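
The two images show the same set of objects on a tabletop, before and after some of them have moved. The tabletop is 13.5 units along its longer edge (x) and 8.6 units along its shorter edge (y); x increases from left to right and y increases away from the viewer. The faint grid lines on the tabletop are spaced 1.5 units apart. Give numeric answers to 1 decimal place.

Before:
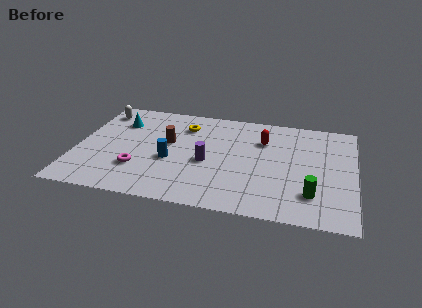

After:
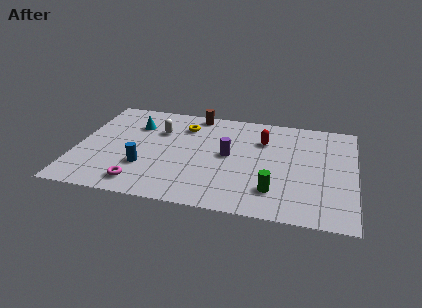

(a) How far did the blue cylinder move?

1.4

The blue cylinder moved from about (4.6, 3.5) to (3.4, 2.7), a distance of √(1.2² + 0.8²) ≈ 1.4.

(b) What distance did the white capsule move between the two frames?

3.2

From (0.9, 7.1) to (3.9, 5.9), the white capsule covered √(3.0² + 1.2²) ≈ 3.2 units.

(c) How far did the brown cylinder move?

3.0

From (4.4, 5.0) to (5.6, 7.8), the brown cylinder covered √(1.2² + 2.8²) ≈ 3.0 units.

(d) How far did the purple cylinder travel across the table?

1.3

The purple cylinder moved from about (6.4, 3.7) to (7.4, 4.5), a distance of √(1.0² + 0.8²) ≈ 1.3.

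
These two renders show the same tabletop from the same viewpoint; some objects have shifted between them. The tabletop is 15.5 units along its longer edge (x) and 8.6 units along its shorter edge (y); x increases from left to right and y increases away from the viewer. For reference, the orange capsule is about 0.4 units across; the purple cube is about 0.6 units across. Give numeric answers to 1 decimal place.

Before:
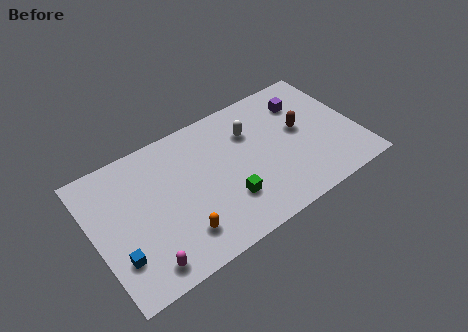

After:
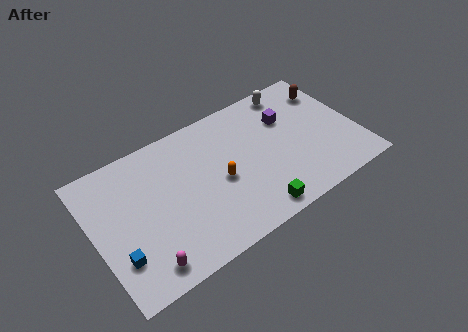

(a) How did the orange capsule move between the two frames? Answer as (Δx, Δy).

(2.7, 2.0)

From the two frames, the orange capsule sits at roughly (4.6, 1.9) before and (7.3, 3.9) after.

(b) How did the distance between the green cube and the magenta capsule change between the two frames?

+1.1

Before: roughly 5.3 units apart; after: 6.4. That's 1.1 units further apart.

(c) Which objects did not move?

the blue cube and the magenta capsule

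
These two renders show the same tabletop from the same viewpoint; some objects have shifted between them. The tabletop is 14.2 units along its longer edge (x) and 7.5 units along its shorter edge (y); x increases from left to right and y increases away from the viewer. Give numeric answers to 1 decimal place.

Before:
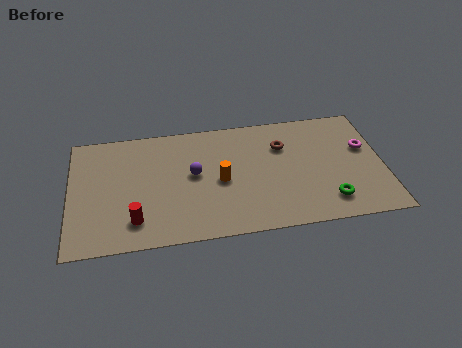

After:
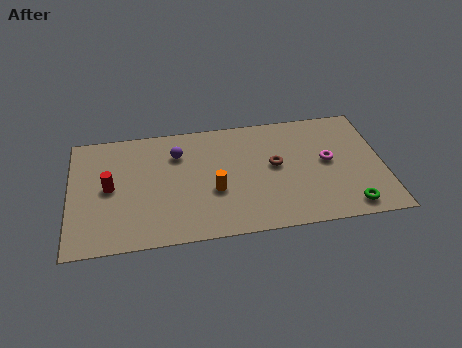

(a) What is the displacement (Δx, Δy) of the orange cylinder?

(-0.3, -0.6)

From the two frames, the orange cylinder sits at roughly (6.8, 3.5) before and (6.5, 2.9) after.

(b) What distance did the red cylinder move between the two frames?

2.5

The red cylinder was near (2.9, 1.6) before and (1.8, 3.8) after, so it travelled √(1.1² + 2.2²) ≈ 2.5 units.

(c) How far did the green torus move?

1.0

From (11.6, 1.5) to (12.5, 1.0), the green torus covered √(0.9² + 0.5²) ≈ 1.0 units.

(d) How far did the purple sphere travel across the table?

1.6

The purple sphere was near (5.6, 4.1) before and (4.9, 5.5) after, so it travelled √(0.7² + 1.4²) ≈ 1.6 units.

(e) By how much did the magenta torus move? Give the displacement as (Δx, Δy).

(-1.7, -0.6)

The magenta torus started near (13.4, 4.6) and ended near (11.7, 4.0).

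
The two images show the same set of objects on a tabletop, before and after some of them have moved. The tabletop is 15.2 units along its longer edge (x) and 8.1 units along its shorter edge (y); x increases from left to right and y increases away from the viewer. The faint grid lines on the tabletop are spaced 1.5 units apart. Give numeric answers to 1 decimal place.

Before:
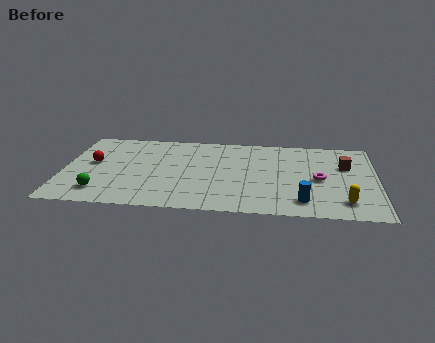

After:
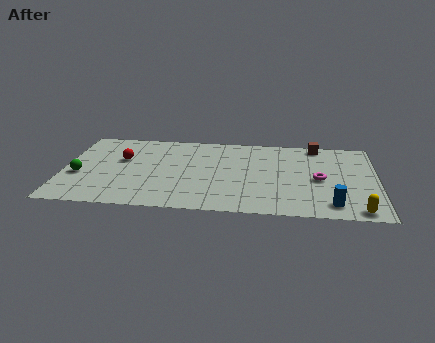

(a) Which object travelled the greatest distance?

the brown cube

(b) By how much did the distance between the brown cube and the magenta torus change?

+1.5

Before: roughly 2.0 units apart; after: 3.5. That's 1.5 units further apart.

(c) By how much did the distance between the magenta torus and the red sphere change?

-1.3

Before: roughly 11.0 units apart; after: 9.7. That's 1.3 units closer together.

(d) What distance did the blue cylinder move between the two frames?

1.4

The blue cylinder moved from about (11.6, 1.5) to (13.0, 1.3), a distance of √(1.4² + 0.2²) ≈ 1.4.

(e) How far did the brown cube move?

2.4

The brown cube moved from about (13.7, 5.3) to (12.3, 7.3), a distance of √(1.4² + 2.0²) ≈ 2.4.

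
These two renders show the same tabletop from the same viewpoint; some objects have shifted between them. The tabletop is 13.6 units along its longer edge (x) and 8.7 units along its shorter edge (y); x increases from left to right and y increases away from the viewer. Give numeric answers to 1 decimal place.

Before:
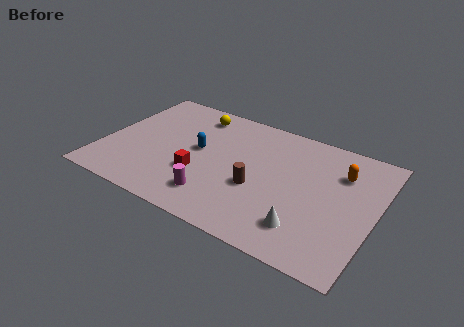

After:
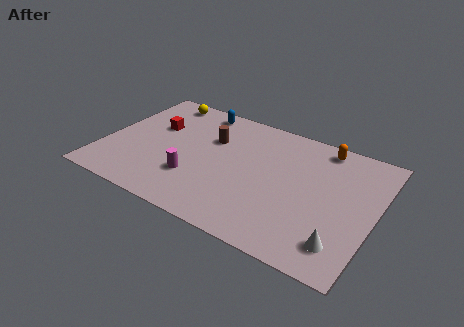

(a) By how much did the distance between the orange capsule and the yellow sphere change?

+0.7

Before: roughly 7.7 units apart; after: 8.4. That's 0.7 units further apart.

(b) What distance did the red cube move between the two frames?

3.7

The red cube moved from about (5.0, 3.0) to (2.3, 5.5), a distance of √(2.7² + 2.5²) ≈ 3.7.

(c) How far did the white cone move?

1.8

The white cone moved from about (10.5, 1.9) to (12.3, 1.7), a distance of √(1.8² + 0.2²) ≈ 1.8.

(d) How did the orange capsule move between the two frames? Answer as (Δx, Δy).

(-1.1, 1.4)

The orange capsule was at about (11.7, 6.3) and moved to about (10.6, 7.7).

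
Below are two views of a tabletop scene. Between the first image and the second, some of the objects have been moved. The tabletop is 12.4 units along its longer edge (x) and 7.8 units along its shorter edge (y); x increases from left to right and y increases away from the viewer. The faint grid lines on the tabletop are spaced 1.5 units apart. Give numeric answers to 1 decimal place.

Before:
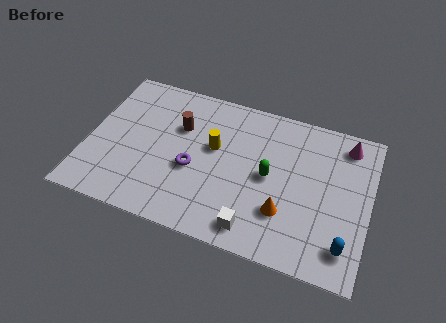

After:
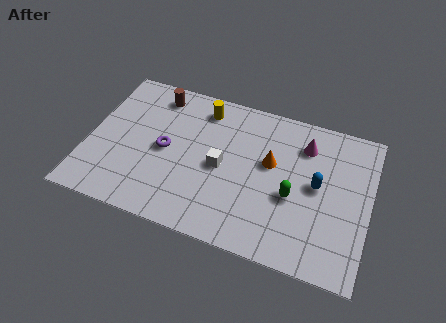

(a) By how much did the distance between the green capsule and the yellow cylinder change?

+2.8

The distance was about 2.6 in the first image and 5.4 in the second, so they moved 2.8 units further apart.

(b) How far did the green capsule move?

1.3

The green capsule moved from about (8.0, 3.9) to (9.1, 3.2), a distance of √(1.1² + 0.7²) ≈ 1.3.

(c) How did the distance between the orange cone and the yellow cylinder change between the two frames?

-0.3

The distance was about 4.0 in the first image and 3.7 in the second, so they moved 0.3 units closer together.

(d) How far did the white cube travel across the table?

3.1

The white cube moved from about (7.6, 1.1) to (5.9, 3.7), a distance of √(1.7² + 2.6²) ≈ 3.1.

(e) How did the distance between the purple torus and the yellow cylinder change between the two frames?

+1.4

They were about 1.6 units apart before and 3.0 after — 1.4 units further apart.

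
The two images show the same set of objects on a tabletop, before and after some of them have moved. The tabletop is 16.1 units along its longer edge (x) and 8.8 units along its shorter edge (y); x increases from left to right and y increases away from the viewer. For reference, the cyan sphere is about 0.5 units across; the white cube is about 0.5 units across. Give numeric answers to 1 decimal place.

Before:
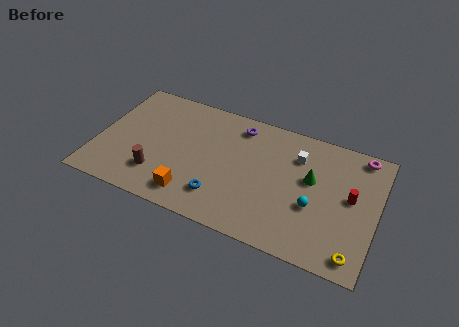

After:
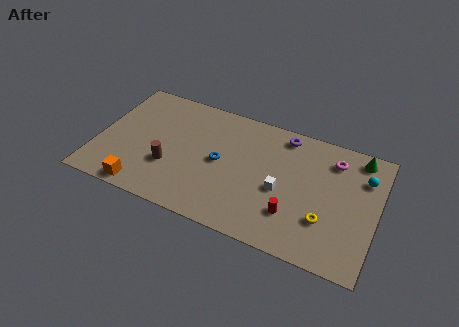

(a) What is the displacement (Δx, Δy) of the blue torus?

(-0.3, 2.4)

The blue torus was at about (7.4, 2.0) and moved to about (7.1, 4.4).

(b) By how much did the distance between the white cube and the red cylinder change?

-2.0

They were about 3.6 units apart before and 1.6 after — 2.0 units closer together.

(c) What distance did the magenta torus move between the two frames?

1.7

From (14.9, 7.9) to (13.4, 7.0), the magenta torus covered √(1.5² + 0.9²) ≈ 1.7 units.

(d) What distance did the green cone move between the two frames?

3.5

The green cone moved from about (12.3, 5.2) to (14.8, 7.7), a distance of √(2.5² + 2.5²) ≈ 3.5.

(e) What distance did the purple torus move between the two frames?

2.6

From (7.9, 7.4) to (10.5, 7.7), the purple torus covered √(2.6² + 0.3²) ≈ 2.6 units.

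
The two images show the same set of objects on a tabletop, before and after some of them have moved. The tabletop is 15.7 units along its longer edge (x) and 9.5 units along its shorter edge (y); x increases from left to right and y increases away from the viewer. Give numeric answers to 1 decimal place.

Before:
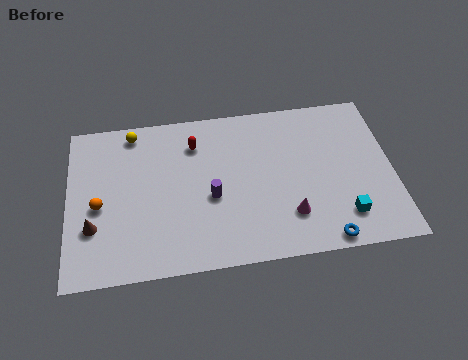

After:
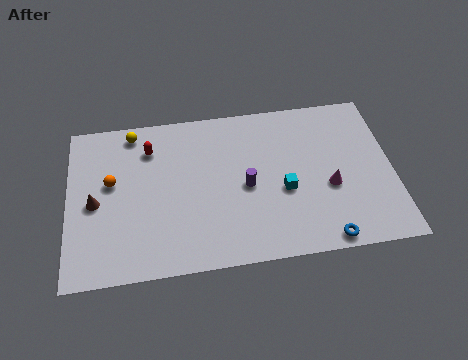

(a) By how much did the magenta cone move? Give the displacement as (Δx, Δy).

(2.0, 1.4)

The magenta cone started near (10.6, 2.4) and ended near (12.6, 3.8).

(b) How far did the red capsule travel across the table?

2.2

The red capsule was near (6.2, 7.3) before and (4.0, 7.3) after, so it travelled √(2.2² + 0.0²) ≈ 2.2 units.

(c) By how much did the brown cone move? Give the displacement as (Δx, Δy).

(0.1, 1.4)

The brown cone was at about (1.2, 3.0) and moved to about (1.3, 4.4).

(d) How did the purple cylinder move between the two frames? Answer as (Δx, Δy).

(1.7, 0.4)

The purple cylinder started near (6.9, 4.0) and ended near (8.6, 4.4).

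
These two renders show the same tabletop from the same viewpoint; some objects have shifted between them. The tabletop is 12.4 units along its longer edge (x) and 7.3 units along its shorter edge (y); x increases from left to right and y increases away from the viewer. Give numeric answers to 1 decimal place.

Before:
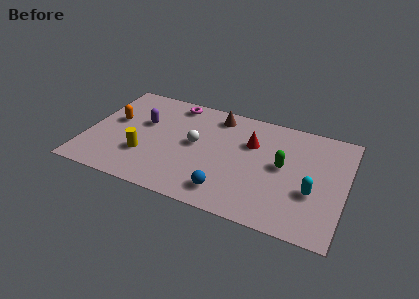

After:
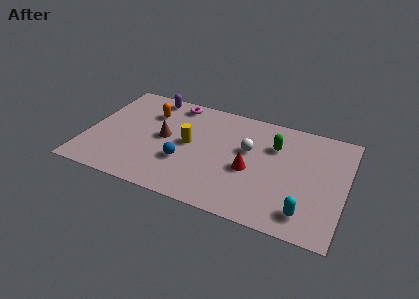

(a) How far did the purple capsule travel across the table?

2.0

The purple capsule moved from about (2.6, 4.5) to (2.7, 6.5), a distance of √(0.1² + 2.0²) ≈ 2.0.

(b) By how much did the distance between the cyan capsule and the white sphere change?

-1.5

They were about 5.8 units apart before and 4.3 after — 1.5 units closer together.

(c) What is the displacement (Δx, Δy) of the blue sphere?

(-2.2, 1.2)

The blue sphere was at about (7.0, 1.3) and moved to about (4.8, 2.5).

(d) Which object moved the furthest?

the brown cone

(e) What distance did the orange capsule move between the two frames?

1.9

From (1.2, 4.2) to (2.8, 5.3), the orange capsule covered √(1.6² + 1.1²) ≈ 1.9 units.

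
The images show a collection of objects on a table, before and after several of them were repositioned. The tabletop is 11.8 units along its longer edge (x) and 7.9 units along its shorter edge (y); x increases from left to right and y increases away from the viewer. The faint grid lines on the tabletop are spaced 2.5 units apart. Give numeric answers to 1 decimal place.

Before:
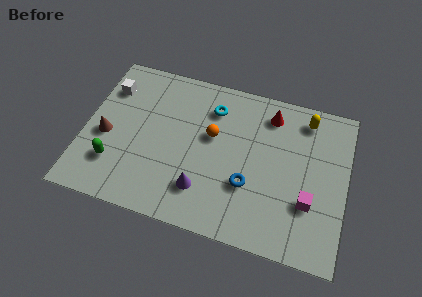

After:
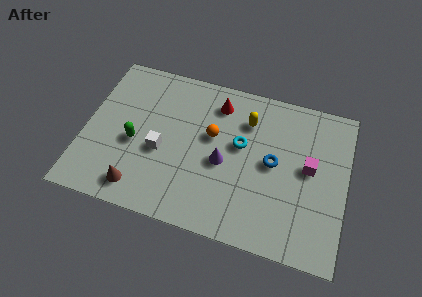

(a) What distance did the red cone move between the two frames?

2.4

From (8.2, 6.5) to (5.8, 6.4), the red cone covered √(2.4² + 0.1²) ≈ 2.4 units.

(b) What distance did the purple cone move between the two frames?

1.8

The purple cone was near (5.5, 1.9) before and (6.3, 3.5) after, so it travelled √(0.8² + 1.6²) ≈ 1.8 units.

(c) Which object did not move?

the orange sphere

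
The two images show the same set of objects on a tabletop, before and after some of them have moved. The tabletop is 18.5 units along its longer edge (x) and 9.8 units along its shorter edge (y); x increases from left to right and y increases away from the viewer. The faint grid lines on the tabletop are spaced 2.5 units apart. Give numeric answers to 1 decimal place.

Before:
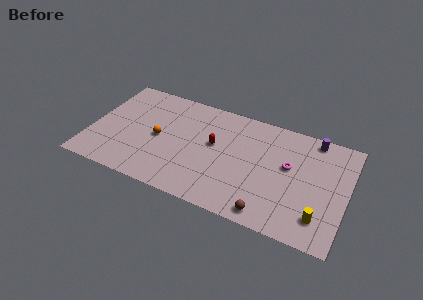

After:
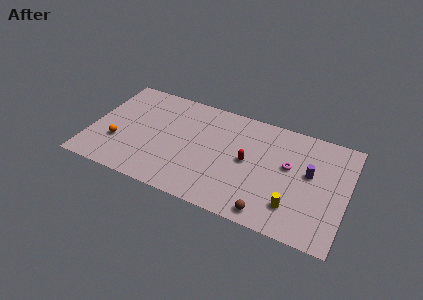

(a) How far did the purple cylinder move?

3.2

From (15.8, 8.8) to (15.8, 5.6), the purple cylinder covered √(0.0² + 3.2²) ≈ 3.2 units.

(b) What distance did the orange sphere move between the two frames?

3.2

The orange sphere was near (4.9, 4.7) before and (2.1, 3.2) after, so it travelled √(2.8² + 1.5²) ≈ 3.2 units.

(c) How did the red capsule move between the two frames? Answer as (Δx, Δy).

(2.5, -0.6)

The red capsule was at about (8.9, 5.6) and moved to about (11.4, 5.0).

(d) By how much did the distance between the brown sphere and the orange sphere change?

+2.3

They were about 9.1 units apart before and 11.4 after — 2.3 units further apart.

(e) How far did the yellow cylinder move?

1.9

The yellow cylinder moved from about (16.8, 2.1) to (14.9, 2.3), a distance of √(1.9² + 0.2²) ≈ 1.9.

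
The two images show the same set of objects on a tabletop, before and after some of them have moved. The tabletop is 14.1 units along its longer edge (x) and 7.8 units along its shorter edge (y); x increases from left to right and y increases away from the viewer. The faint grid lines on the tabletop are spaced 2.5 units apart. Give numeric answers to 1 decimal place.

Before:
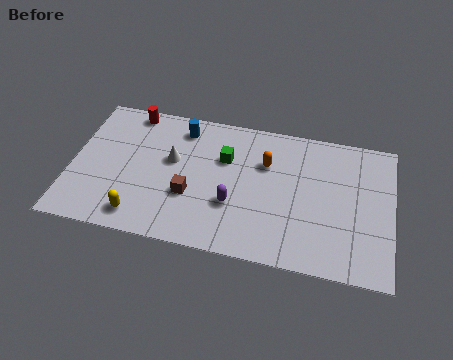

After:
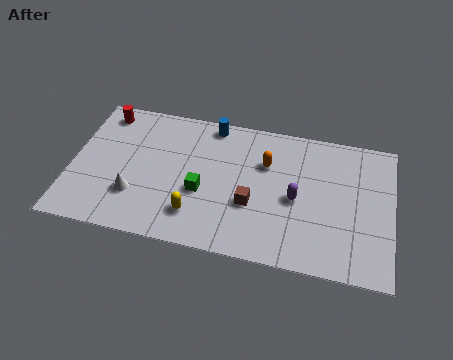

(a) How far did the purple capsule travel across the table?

2.8

From (7.2, 2.7) to (9.9, 3.6), the purple capsule covered √(2.7² + 0.9²) ≈ 2.8 units.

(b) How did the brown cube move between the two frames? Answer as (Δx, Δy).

(2.7, 0.1)

From the two frames, the brown cube sits at roughly (5.3, 2.8) before and (8.0, 2.9) after.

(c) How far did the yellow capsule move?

2.5

From (3.2, 1.2) to (5.6, 1.8), the yellow capsule covered √(2.4² + 0.6²) ≈ 2.5 units.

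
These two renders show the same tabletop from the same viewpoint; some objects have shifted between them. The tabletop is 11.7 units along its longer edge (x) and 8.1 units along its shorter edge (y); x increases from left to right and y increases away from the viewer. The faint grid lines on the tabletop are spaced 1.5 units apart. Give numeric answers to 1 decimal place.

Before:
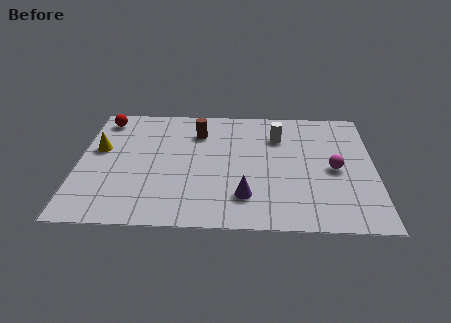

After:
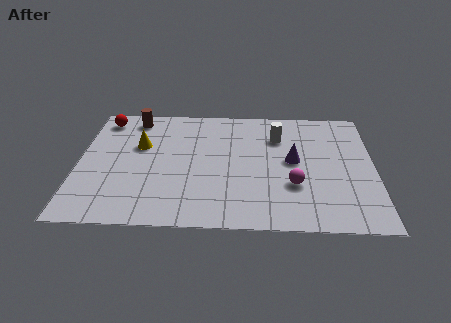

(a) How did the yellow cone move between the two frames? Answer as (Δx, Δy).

(1.6, 0.3)

The yellow cone started near (0.8, 4.8) and ended near (2.4, 5.1).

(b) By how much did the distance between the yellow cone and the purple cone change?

-0.3

They were about 6.5 units apart before and 6.2 after — 0.3 units closer together.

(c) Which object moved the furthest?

the purple cone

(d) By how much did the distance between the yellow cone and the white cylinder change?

-1.6

The distance was about 7.2 in the first image and 5.6 in the second, so they moved 1.6 units closer together.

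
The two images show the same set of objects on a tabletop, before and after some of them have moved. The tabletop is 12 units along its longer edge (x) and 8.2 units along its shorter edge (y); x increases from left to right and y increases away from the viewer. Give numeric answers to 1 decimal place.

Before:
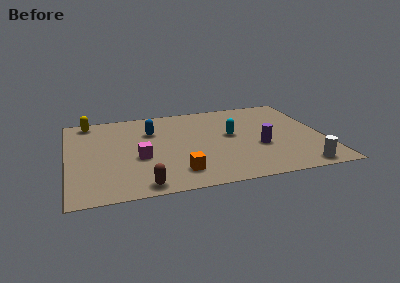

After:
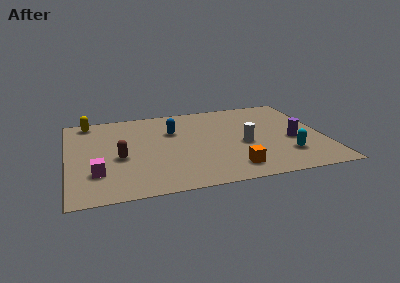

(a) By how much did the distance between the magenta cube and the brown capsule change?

-0.9

The distance was about 2.5 in the first image and 1.6 in the second, so they moved 0.9 units closer together.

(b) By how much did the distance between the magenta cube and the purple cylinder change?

+3.7

Before: roughly 5.6 units apart; after: 9.3. That's 3.7 units further apart.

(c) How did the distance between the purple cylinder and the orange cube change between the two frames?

-0.6

They were about 4.2 units apart before and 3.6 after — 0.6 units closer together.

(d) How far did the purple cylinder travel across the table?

1.6

From (8.9, 3.1) to (10.5, 3.4), the purple cylinder covered √(1.6² + 0.3²) ≈ 1.6 units.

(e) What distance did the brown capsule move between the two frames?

2.8

The brown capsule was near (3.3, 0.8) before and (2.4, 3.5) after, so it travelled √(0.9² + 2.7²) ≈ 2.8 units.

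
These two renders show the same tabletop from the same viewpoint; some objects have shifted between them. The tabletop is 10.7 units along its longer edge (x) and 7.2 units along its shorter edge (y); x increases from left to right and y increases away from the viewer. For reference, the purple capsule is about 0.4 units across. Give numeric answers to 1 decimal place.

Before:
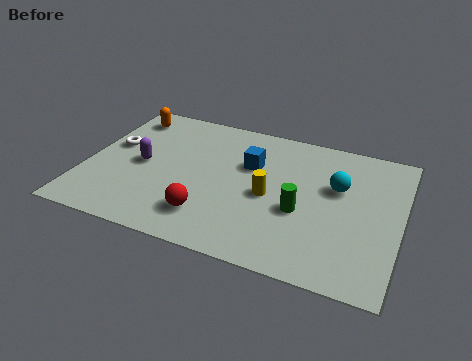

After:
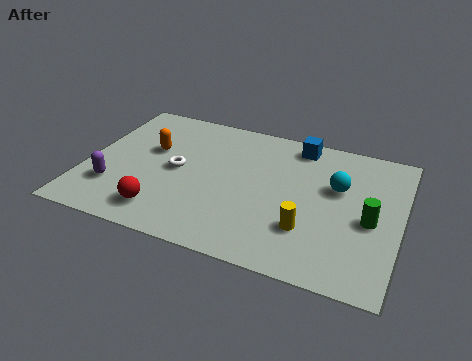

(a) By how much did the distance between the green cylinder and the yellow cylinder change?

+1.1

They were about 1.2 units apart before and 2.3 after — 1.1 units further apart.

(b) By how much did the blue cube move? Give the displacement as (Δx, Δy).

(1.5, 1.6)

The blue cube started near (5.5, 4.7) and ended near (7.0, 6.3).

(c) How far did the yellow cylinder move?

1.8

The yellow cylinder moved from about (6.3, 3.3) to (7.7, 2.1), a distance of √(1.4² + 1.2²) ≈ 1.8.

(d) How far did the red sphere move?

1.5

From (4.4, 1.6) to (2.9, 1.3), the red sphere covered √(1.5² + 0.3²) ≈ 1.5 units.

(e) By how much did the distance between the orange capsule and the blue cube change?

+0.6

They were about 4.7 units apart before and 5.3 after — 0.6 units further apart.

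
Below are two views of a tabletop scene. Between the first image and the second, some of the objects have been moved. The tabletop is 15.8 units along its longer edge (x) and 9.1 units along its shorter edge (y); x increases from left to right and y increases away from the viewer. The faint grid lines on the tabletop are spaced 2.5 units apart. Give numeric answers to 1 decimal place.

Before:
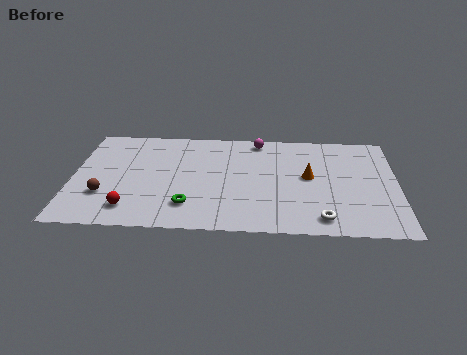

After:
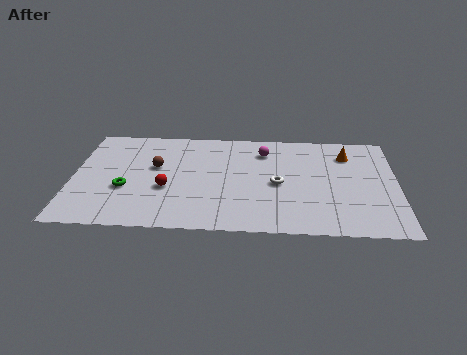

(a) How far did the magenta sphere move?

1.0

From (9.0, 8.1) to (9.3, 7.1), the magenta sphere covered √(0.3² + 1.0²) ≈ 1.0 units.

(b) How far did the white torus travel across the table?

3.6

From (12.1, 1.3) to (10.0, 4.2), the white torus covered √(2.1² + 2.9²) ≈ 3.6 units.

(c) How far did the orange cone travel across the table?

2.8

The orange cone moved from about (11.5, 4.9) to (13.4, 7.0), a distance of √(1.9² + 2.1²) ≈ 2.8.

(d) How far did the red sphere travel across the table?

2.5

The red sphere moved from about (2.9, 1.7) to (4.6, 3.5), a distance of √(1.7² + 1.8²) ≈ 2.5.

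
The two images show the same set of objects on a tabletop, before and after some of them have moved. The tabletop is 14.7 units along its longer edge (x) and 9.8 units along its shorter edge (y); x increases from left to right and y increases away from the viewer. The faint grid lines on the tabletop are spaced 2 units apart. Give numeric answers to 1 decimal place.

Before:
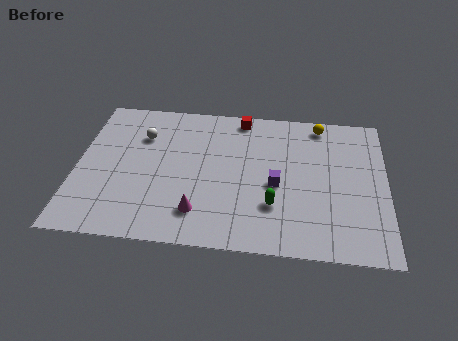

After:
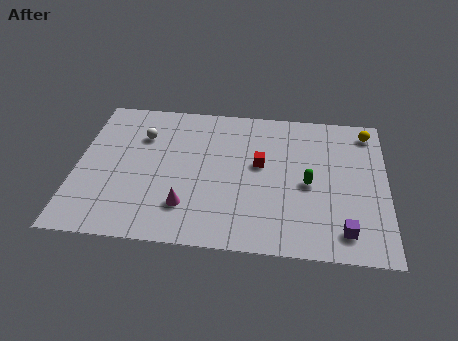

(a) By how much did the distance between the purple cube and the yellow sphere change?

+2.1

The distance was about 4.8 in the first image and 6.9 in the second, so they moved 2.1 units further apart.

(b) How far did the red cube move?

3.4

From (7.7, 8.8) to (8.7, 5.6), the red cube covered √(1.0² + 3.2²) ≈ 3.4 units.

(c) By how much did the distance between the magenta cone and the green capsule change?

+2.5

They were about 3.6 units apart before and 6.1 after — 2.5 units further apart.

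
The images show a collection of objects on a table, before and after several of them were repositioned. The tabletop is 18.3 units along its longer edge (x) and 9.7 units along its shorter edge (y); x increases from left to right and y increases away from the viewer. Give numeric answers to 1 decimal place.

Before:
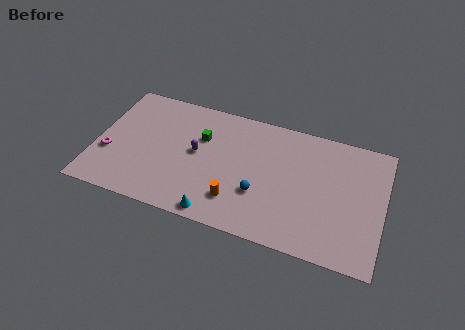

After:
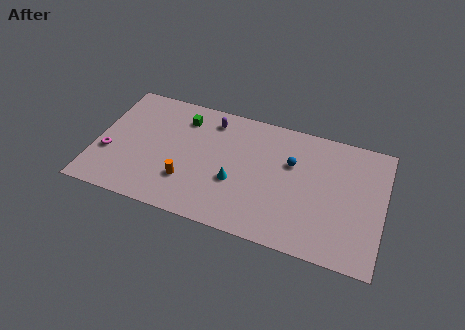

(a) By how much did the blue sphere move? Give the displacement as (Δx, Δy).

(1.8, 3.0)

The blue sphere was at about (10.6, 3.3) and moved to about (12.4, 6.3).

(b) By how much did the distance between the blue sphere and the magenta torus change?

+2.1

Before: roughly 9.7 units apart; after: 11.8. That's 2.1 units further apart.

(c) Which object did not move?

the magenta torus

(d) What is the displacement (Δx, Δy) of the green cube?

(-1.3, 1.2)

The green cube started near (6.6, 6.5) and ended near (5.3, 7.7).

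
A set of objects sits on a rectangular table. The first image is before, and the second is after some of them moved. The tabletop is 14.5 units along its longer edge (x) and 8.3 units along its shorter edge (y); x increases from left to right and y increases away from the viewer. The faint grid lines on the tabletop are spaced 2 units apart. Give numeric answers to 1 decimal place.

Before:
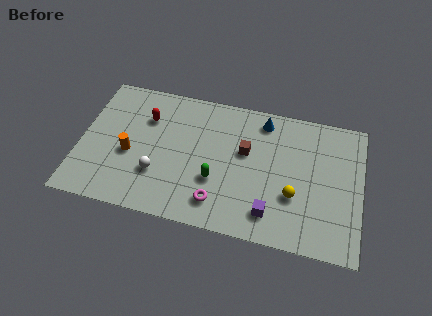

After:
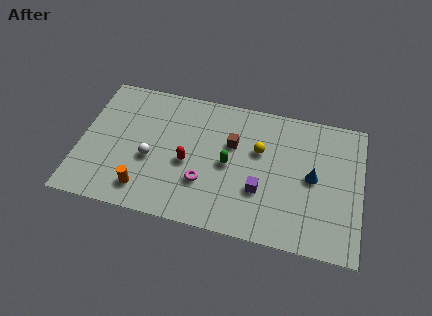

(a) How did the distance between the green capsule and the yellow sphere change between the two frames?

-2.1

They were about 4.0 units apart before and 1.9 after — 2.1 units closer together.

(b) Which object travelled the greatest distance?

the blue cone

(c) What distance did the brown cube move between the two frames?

0.8

The brown cube was near (8.5, 5.0) before and (7.8, 5.3) after, so it travelled √(0.7² + 0.3²) ≈ 0.8 units.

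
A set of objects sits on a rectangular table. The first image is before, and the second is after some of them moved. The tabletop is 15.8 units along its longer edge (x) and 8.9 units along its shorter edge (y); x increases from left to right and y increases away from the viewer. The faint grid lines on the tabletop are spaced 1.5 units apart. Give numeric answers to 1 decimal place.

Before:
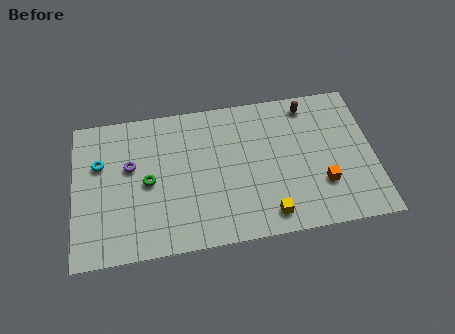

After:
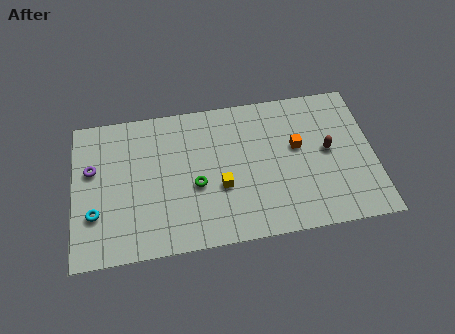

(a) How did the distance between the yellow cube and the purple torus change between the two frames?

-1.2

Before: roughly 8.2 units apart; after: 7.0. That's 1.2 units closer together.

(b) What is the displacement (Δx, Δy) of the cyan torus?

(-0.3, -3.0)

The cyan torus was at about (1.4, 5.8) and moved to about (1.1, 2.8).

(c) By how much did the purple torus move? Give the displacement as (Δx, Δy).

(-2.0, 0.1)

The purple torus started near (3.0, 5.4) and ended near (1.0, 5.5).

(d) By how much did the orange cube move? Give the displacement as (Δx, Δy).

(-1.2, 2.5)

From the two frames, the orange cube sits at roughly (13.0, 2.7) before and (11.8, 5.2) after.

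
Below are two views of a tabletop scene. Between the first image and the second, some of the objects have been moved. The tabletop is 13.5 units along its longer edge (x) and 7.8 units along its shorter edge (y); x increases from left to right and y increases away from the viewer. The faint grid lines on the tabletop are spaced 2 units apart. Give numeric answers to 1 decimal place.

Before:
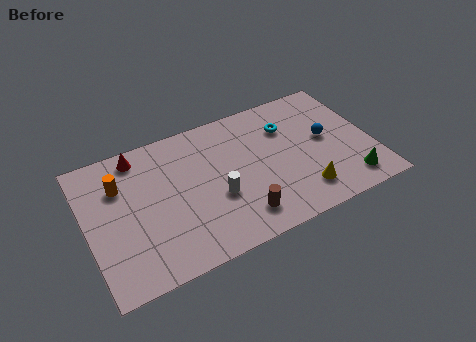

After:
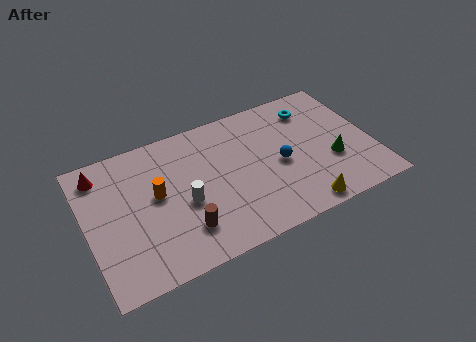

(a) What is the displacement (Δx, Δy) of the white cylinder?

(-1.5, 0.3)

The white cylinder was at about (6.0, 3.0) and moved to about (4.5, 3.3).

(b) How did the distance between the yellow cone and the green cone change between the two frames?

+0.5

Before: roughly 2.2 units apart; after: 2.7. That's 0.5 units further apart.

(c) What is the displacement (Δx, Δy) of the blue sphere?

(-2.3, -0.6)

The blue sphere was at about (11.4, 4.2) and moved to about (9.1, 3.6).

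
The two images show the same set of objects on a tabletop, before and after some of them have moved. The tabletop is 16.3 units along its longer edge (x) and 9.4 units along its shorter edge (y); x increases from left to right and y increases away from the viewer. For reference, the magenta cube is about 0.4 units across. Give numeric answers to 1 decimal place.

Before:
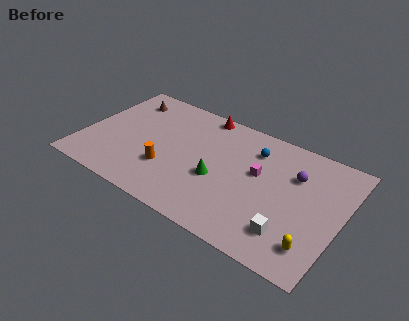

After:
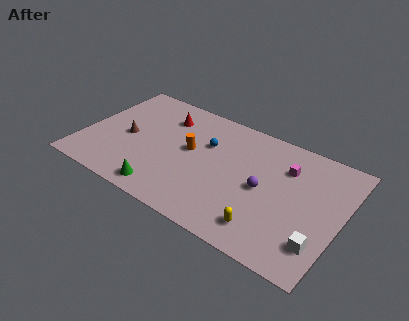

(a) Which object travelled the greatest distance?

the green cone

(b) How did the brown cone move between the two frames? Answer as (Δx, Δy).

(0.7, -3.2)

From the two frames, the brown cone sits at roughly (2.0, 7.6) before and (2.7, 4.4) after.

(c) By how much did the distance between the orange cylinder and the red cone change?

-2.9

The distance was about 5.7 in the first image and 2.8 in the second, so they moved 2.9 units closer together.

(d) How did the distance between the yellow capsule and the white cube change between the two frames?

+1.7

The distance was about 1.5 in the first image and 3.2 in the second, so they moved 1.7 units further apart.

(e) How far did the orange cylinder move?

2.5

The orange cylinder was near (5.6, 3.0) before and (6.7, 5.2) after, so it travelled √(1.1² + 2.2²) ≈ 2.5 units.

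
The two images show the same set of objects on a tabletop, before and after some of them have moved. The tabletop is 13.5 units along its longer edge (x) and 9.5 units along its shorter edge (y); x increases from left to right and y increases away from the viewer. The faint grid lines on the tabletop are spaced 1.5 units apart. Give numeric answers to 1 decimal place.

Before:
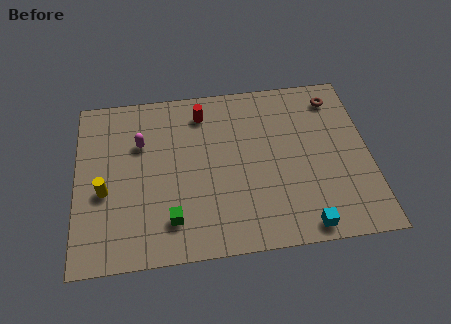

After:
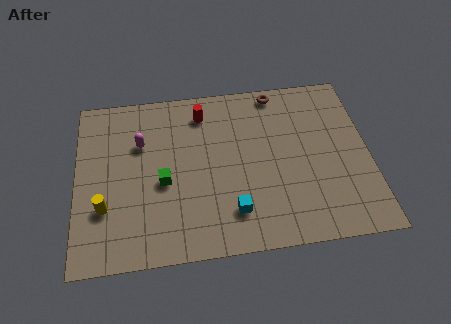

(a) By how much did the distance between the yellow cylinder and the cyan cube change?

-3.6

Before: roughly 9.5 units apart; after: 5.9. That's 3.6 units closer together.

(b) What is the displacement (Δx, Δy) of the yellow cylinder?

(0.0, -0.9)

From the two frames, the yellow cylinder sits at roughly (1.3, 3.9) before and (1.3, 3.0) after.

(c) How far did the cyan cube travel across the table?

3.4

From (10.3, 0.9) to (7.1, 2.1), the cyan cube covered √(3.2² + 1.2²) ≈ 3.4 units.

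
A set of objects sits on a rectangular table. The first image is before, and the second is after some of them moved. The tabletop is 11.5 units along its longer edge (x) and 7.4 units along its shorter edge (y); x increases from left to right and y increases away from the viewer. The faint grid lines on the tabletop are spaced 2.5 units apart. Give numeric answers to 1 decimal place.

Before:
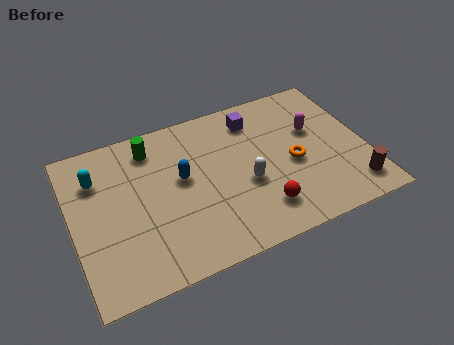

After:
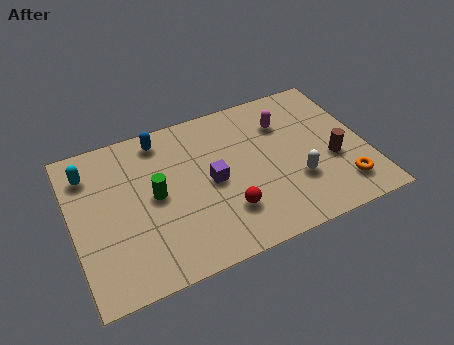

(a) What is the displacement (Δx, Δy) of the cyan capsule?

(-0.3, 0.4)

The cyan capsule started near (1.1, 5.4) and ended near (0.8, 5.8).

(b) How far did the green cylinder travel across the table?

2.3

The green cylinder moved from about (3.3, 6.1) to (3.2, 3.8), a distance of √(0.1² + 2.3²) ≈ 2.3.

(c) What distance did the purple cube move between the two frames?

3.1

The purple cube was near (7.4, 6.0) before and (5.4, 3.6) after, so it travelled √(2.0² + 2.4²) ≈ 3.1 units.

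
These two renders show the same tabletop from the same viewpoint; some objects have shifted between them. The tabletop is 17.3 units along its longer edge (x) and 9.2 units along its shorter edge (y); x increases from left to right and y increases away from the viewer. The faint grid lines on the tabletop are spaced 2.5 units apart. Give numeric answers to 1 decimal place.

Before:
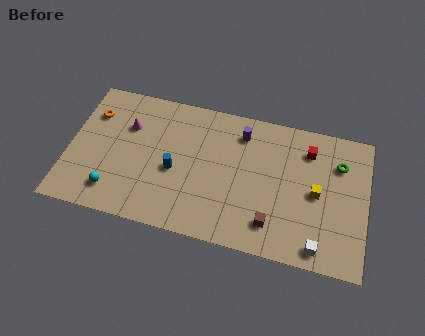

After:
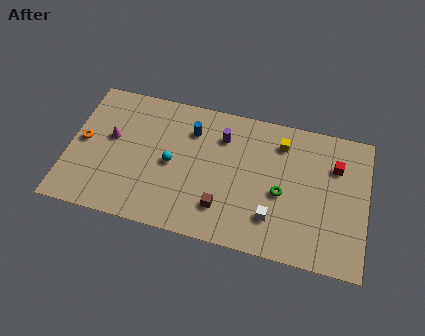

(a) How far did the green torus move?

4.2

The green torus was near (15.6, 6.7) before and (12.4, 4.0) after, so it travelled √(3.2² + 2.7²) ≈ 4.2 units.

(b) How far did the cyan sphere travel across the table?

4.1

From (2.8, 1.8) to (6.0, 4.4), the cyan sphere covered √(3.2² + 2.6²) ≈ 4.1 units.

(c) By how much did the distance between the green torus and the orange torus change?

-2.8

They were about 14.4 units apart before and 11.6 after — 2.8 units closer together.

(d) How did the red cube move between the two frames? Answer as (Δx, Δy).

(1.6, -0.7)

The red cube started near (13.8, 7.2) and ended near (15.4, 6.5).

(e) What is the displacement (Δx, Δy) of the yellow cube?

(-2.2, 2.8)

The yellow cube was at about (14.4, 4.5) and moved to about (12.2, 7.3).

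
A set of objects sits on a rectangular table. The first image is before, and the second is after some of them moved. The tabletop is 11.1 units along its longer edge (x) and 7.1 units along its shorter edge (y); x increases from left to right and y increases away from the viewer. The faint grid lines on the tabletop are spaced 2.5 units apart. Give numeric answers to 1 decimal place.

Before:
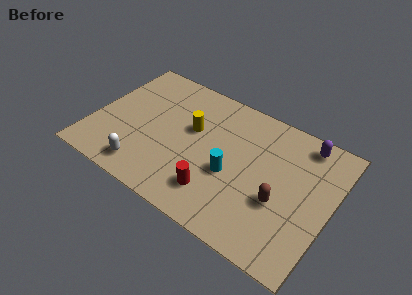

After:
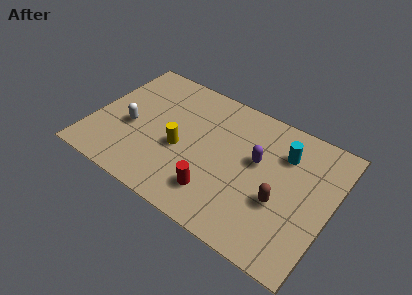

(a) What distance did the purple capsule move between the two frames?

2.8

The purple capsule was near (9.5, 6.2) before and (7.6, 4.2) after, so it travelled √(1.9² + 2.0²) ≈ 2.8 units.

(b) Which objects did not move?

the brown capsule and the red cylinder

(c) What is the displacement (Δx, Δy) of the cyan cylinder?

(2.1, 2.3)

The cyan cylinder was at about (6.6, 2.9) and moved to about (8.7, 5.2).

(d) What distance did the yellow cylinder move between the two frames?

1.3

The yellow cylinder was near (4.5, 4.3) before and (4.2, 3.0) after, so it travelled √(0.3² + 1.3²) ≈ 1.3 units.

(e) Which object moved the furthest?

the cyan cylinder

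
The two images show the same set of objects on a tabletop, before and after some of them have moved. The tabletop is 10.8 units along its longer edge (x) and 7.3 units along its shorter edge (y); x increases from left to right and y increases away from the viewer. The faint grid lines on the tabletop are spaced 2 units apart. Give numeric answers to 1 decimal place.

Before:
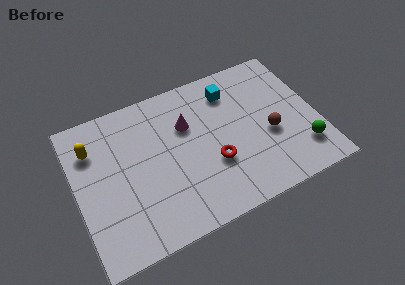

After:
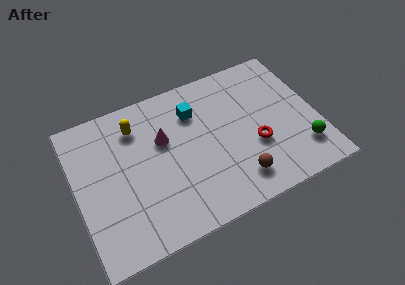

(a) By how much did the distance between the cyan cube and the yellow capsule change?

-3.7

The distance was about 6.3 in the first image and 2.6 in the second, so they moved 3.7 units closer together.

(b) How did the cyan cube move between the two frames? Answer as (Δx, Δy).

(-1.7, -0.4)

The cyan cube was at about (7.2, 5.8) and moved to about (5.5, 5.4).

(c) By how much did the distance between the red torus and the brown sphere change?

-1.0

Before: roughly 2.6 units apart; after: 1.6. That's 1.0 units closer together.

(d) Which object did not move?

the green sphere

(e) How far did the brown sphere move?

2.3

The brown sphere moved from about (8.6, 3.0) to (6.9, 1.4), a distance of √(1.7² + 1.6²) ≈ 2.3.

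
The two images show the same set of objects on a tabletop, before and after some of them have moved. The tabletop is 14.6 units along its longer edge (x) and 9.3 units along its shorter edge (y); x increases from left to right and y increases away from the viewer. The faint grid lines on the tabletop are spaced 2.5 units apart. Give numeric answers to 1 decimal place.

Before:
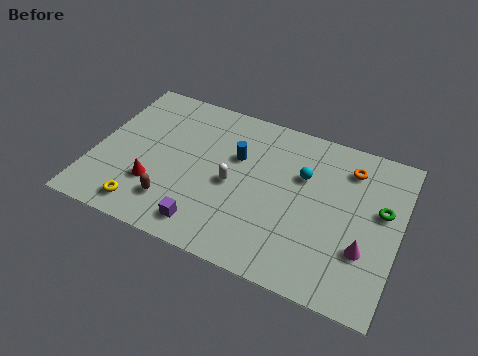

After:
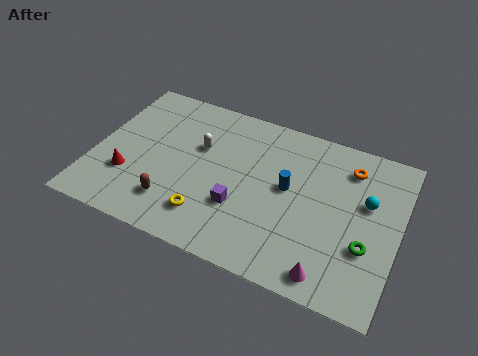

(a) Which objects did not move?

the brown capsule and the orange torus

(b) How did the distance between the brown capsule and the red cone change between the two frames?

+1.2

Before: roughly 1.2 units apart; after: 2.4. That's 1.2 units further apart.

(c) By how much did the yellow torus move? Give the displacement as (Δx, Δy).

(3.0, 0.7)

The yellow torus was at about (2.8, 1.3) and moved to about (5.8, 2.0).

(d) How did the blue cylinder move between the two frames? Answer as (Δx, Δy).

(2.6, -0.9)

From the two frames, the blue cylinder sits at roughly (6.7, 6.0) before and (9.3, 5.1) after.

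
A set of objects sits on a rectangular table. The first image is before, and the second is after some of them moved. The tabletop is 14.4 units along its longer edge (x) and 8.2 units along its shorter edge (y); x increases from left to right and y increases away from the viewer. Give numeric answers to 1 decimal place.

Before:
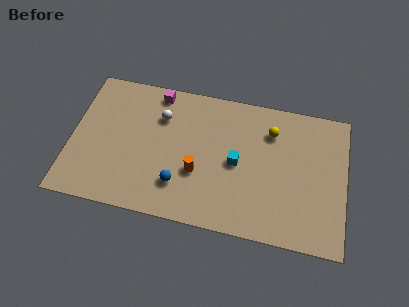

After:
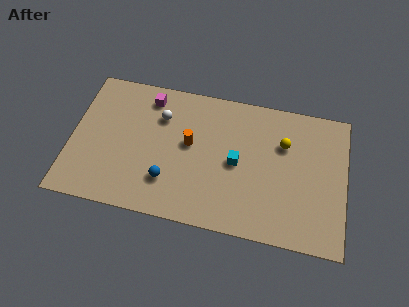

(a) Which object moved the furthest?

the orange cylinder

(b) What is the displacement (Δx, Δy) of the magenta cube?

(-0.4, -0.4)

The magenta cube started near (4.3, 7.3) and ended near (3.9, 6.9).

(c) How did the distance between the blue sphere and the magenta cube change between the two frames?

-0.5

Before: roughly 5.4 units apart; after: 4.9. That's 0.5 units closer together.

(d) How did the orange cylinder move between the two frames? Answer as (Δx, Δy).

(-0.5, 1.6)

From the two frames, the orange cylinder sits at roughly (6.7, 3.0) before and (6.2, 4.6) after.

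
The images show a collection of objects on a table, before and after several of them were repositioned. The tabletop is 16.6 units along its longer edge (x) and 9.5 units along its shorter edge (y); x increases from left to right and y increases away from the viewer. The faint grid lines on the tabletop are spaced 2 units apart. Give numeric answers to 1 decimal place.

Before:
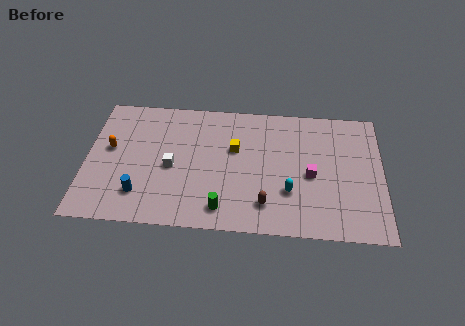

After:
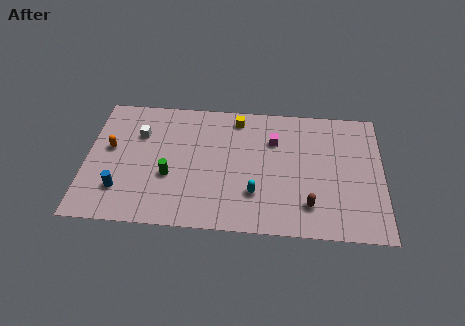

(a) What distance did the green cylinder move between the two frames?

3.7

The green cylinder was near (7.7, 1.5) before and (4.7, 3.6) after, so it travelled √(3.0² + 2.1²) ≈ 3.7 units.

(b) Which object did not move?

the orange capsule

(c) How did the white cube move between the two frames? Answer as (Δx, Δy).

(-1.9, 2.3)

From the two frames, the white cube sits at roughly (4.8, 4.3) before and (2.9, 6.6) after.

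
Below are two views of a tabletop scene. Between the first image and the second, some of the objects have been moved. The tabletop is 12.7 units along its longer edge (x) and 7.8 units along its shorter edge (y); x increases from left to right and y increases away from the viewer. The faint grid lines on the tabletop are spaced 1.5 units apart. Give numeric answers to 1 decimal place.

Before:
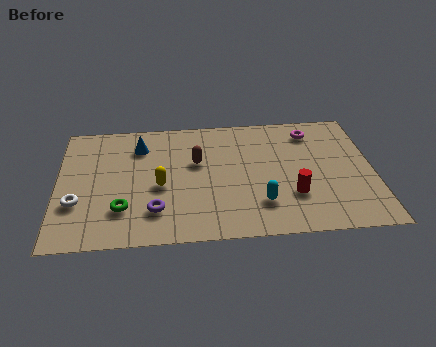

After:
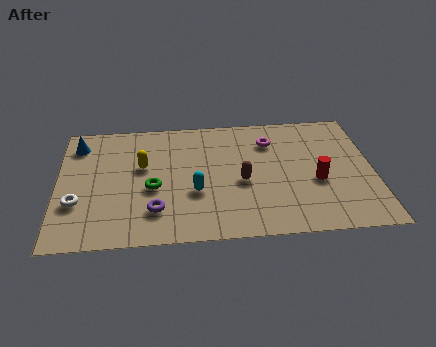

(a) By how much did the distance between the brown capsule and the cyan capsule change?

-1.8

The distance was about 3.8 in the first image and 2.0 in the second, so they moved 1.8 units closer together.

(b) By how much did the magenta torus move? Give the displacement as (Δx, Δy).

(-1.7, -0.5)

The magenta torus was at about (10.3, 6.4) and moved to about (8.6, 5.9).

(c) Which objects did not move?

the white torus and the purple torus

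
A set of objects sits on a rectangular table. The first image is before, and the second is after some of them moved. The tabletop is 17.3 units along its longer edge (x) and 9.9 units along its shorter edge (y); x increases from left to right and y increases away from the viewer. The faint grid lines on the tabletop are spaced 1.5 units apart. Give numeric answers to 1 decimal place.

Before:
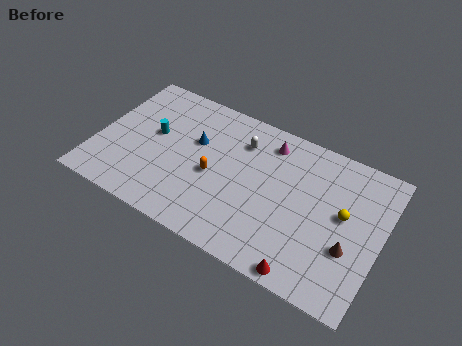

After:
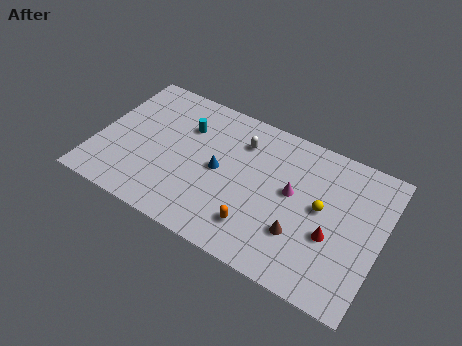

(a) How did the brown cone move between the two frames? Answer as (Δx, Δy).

(-2.9, -0.5)

The brown cone was at about (15.6, 3.5) and moved to about (12.7, 3.0).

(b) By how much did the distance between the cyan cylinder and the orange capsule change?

+2.9

Before: roughly 4.1 units apart; after: 7.0. That's 2.9 units further apart.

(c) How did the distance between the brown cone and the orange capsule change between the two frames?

-5.8

Before: roughly 8.4 units apart; after: 2.6. That's 5.8 units closer together.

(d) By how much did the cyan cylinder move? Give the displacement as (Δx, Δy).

(1.8, 1.4)

The cyan cylinder was at about (3.3, 5.6) and moved to about (5.1, 7.0).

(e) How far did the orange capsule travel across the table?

3.7

The orange capsule was near (7.2, 4.4) before and (10.2, 2.2) after, so it travelled √(3.0² + 2.2²) ≈ 3.7 units.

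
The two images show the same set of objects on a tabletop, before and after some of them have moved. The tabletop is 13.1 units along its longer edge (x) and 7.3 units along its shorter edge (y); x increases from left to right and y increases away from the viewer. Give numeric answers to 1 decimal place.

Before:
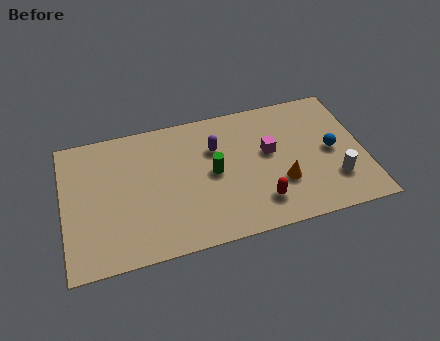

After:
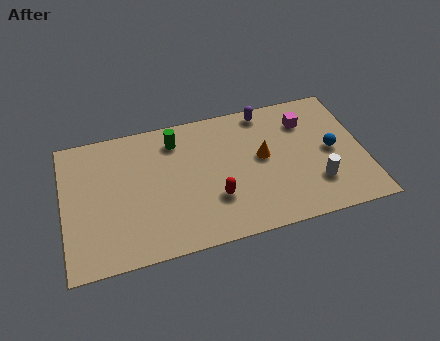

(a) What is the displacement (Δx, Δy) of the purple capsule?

(2.3, 1.5)

The purple capsule was at about (6.7, 5.0) and moved to about (9.0, 6.5).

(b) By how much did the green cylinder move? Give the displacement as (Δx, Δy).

(-1.5, 2.2)

The green cylinder was at about (6.5, 3.7) and moved to about (5.0, 5.9).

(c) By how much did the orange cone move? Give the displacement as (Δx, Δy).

(-0.7, 1.6)

From the two frames, the orange cone sits at roughly (9.4, 2.4) before and (8.7, 4.0) after.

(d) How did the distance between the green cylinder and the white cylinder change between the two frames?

+1.6

The distance was about 5.5 in the first image and 7.1 in the second, so they moved 1.6 units further apart.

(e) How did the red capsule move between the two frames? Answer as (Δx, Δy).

(-1.9, 0.7)

The red capsule was at about (8.4, 1.6) and moved to about (6.5, 2.3).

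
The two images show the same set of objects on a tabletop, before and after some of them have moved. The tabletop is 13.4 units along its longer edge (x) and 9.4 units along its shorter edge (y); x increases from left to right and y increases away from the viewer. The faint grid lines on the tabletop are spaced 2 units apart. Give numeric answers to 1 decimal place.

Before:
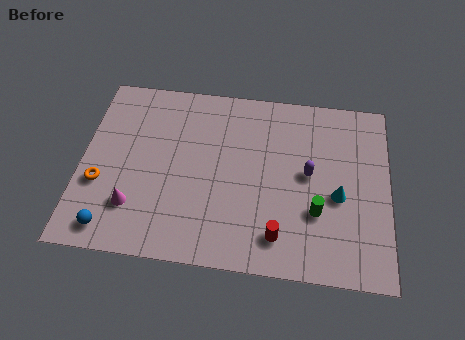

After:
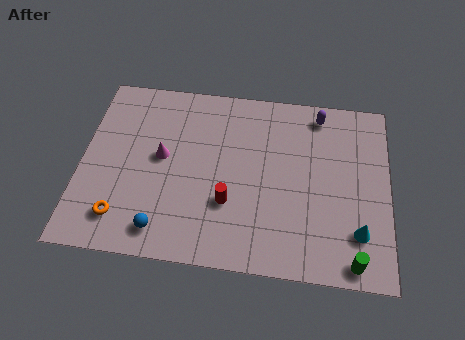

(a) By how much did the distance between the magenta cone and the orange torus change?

+1.9

They were about 1.8 units apart before and 3.7 after — 1.9 units further apart.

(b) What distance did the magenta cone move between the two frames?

2.9

From (2.4, 2.4) to (3.5, 5.1), the magenta cone covered √(1.1² + 2.7²) ≈ 2.9 units.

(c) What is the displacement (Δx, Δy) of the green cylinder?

(1.6, -2.2)

From the two frames, the green cylinder sits at roughly (10.3, 3.1) before and (11.9, 0.9) after.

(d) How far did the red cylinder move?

2.6

From (8.7, 1.7) to (6.5, 3.1), the red cylinder covered √(2.2² + 1.4²) ≈ 2.6 units.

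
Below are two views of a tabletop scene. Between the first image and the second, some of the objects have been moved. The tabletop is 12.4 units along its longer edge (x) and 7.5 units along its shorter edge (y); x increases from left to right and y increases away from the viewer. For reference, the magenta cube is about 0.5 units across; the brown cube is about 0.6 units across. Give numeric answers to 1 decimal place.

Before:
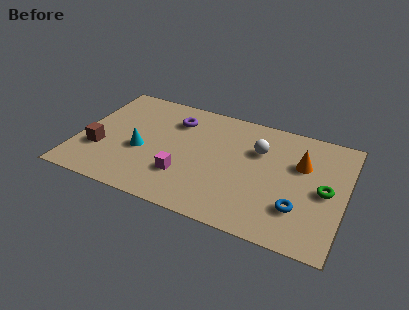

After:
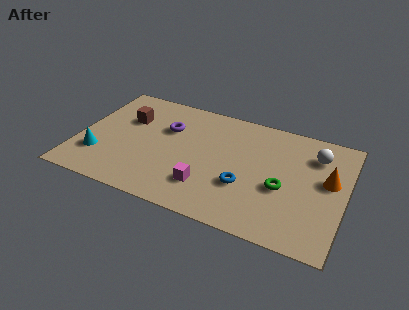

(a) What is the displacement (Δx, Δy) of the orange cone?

(1.3, -0.6)

From the two frames, the orange cone sits at roughly (10.3, 4.9) before and (11.6, 4.3) after.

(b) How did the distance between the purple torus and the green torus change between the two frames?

-1.6

Before: roughly 7.5 units apart; after: 5.9. That's 1.6 units closer together.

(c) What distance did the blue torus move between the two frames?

2.5

From (10.4, 2.1) to (7.9, 2.6), the blue torus covered √(2.5² + 0.5²) ≈ 2.5 units.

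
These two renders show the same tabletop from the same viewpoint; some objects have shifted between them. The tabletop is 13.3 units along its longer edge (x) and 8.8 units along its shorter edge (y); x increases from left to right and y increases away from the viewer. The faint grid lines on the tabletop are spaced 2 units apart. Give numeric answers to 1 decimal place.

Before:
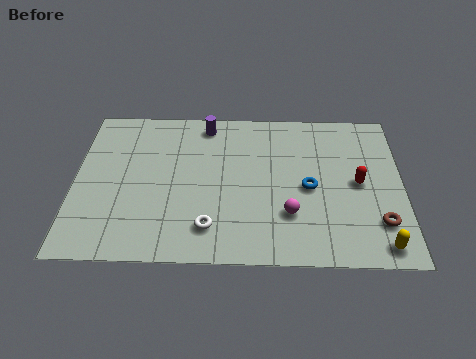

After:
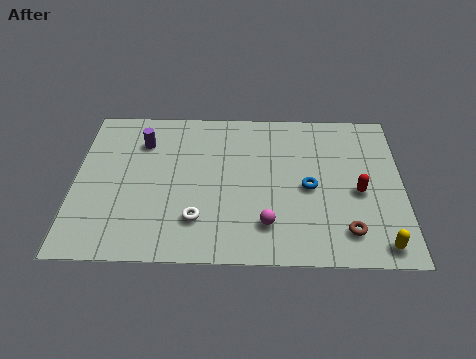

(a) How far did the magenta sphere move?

1.1

The magenta sphere was near (8.7, 2.6) before and (7.8, 2.0) after, so it travelled √(0.9² + 0.6²) ≈ 1.1 units.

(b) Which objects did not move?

the yellow capsule and the blue torus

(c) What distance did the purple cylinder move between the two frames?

2.8

The purple cylinder was near (5.3, 7.7) before and (2.7, 6.6) after, so it travelled √(2.6² + 1.1²) ≈ 2.8 units.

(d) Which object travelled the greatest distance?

the purple cylinder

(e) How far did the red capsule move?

0.5

The red capsule was near (11.5, 4.4) before and (11.5, 3.9) after, so it travelled √(0.0² + 0.5²) ≈ 0.5 units.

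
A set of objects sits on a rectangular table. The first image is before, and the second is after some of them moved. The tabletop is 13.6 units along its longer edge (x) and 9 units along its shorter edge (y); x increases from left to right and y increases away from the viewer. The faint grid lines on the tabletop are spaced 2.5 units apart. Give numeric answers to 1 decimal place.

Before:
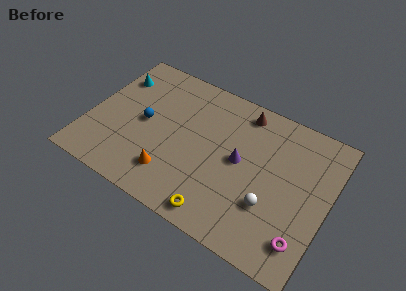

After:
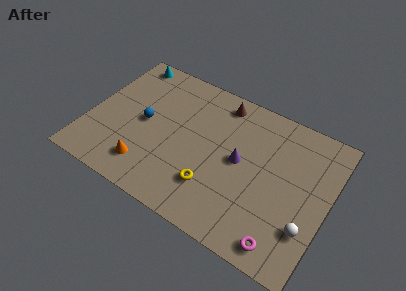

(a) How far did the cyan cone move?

1.5

The cyan cone was near (1.0, 6.7) before and (1.4, 8.1) after, so it travelled √(0.4² + 1.4²) ≈ 1.5 units.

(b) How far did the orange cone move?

1.4

The orange cone moved from about (5.1, 2.0) to (3.7, 1.8), a distance of √(1.4² + 0.2²) ≈ 1.4.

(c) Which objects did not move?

the blue sphere and the purple cone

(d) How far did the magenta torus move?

1.2

The magenta torus moved from about (12.6, 1.8) to (11.6, 1.1), a distance of √(1.0² + 0.7²) ≈ 1.2.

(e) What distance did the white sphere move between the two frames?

2.1

The white sphere moved from about (10.6, 2.9) to (12.7, 2.6), a distance of √(2.1² + 0.3²) ≈ 2.1.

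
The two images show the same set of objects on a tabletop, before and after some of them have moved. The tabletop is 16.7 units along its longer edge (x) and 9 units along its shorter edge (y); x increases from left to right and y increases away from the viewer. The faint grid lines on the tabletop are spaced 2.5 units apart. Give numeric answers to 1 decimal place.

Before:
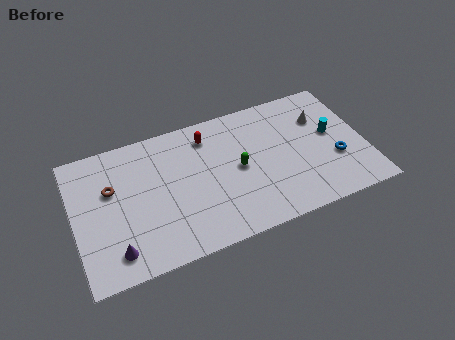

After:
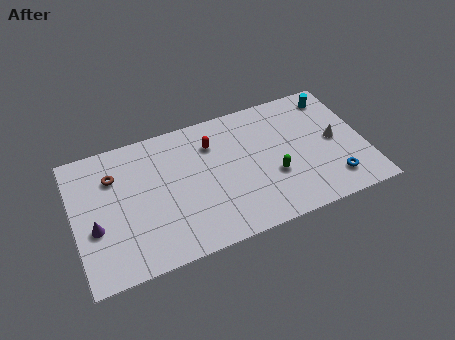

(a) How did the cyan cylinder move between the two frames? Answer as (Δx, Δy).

(0.4, 2.6)

The cyan cylinder started near (14.9, 5.0) and ended near (15.3, 7.6).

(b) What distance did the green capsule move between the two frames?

2.2

From (9.4, 4.5) to (11.3, 3.3), the green capsule covered √(1.9² + 1.2²) ≈ 2.2 units.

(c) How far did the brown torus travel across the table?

0.8

The brown torus moved from about (2.2, 5.7) to (2.4, 6.5), a distance of √(0.2² + 0.8²) ≈ 0.8.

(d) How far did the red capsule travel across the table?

0.6

From (7.9, 7.3) to (8.1, 6.7), the red capsule covered √(0.2² + 0.6²) ≈ 0.6 units.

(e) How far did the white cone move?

1.9

The white cone was near (14.4, 6.3) before and (15.0, 4.5) after, so it travelled √(0.6² + 1.8²) ≈ 1.9 units.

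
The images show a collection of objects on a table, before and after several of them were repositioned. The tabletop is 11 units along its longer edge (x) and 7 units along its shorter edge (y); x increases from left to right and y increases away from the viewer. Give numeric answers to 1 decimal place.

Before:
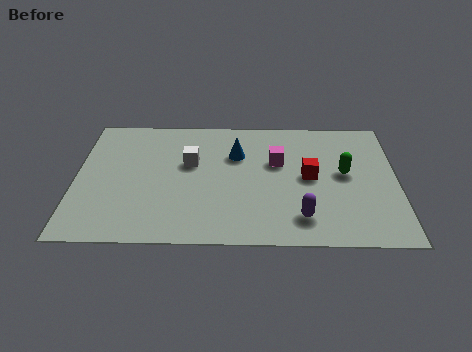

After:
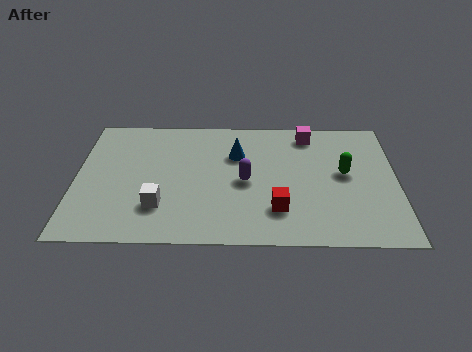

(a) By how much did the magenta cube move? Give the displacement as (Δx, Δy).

(1.1, 1.6)

The magenta cube was at about (6.9, 4.4) and moved to about (8.0, 6.0).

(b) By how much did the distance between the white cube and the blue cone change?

+2.2

They were about 1.7 units apart before and 3.9 after — 2.2 units further apart.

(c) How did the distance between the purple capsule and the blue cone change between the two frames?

-2.5

They were about 4.0 units apart before and 1.5 after — 2.5 units closer together.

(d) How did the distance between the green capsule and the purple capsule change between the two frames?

+0.6

They were about 2.8 units apart before and 3.4 after — 0.6 units further apart.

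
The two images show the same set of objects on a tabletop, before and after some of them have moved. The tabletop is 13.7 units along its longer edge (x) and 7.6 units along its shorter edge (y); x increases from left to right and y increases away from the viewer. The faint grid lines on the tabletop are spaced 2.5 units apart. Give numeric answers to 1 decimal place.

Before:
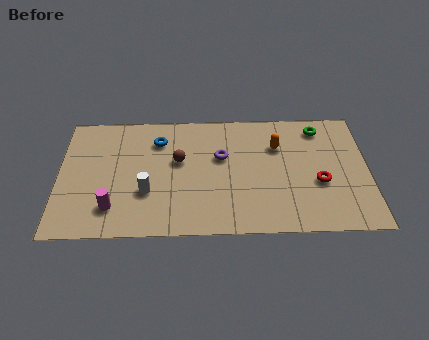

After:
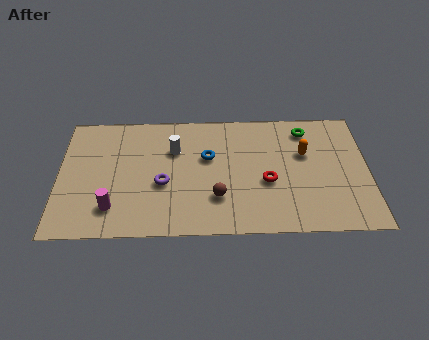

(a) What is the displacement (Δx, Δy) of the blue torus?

(2.2, -1.1)

From the two frames, the blue torus sits at roughly (4.4, 5.8) before and (6.6, 4.7) after.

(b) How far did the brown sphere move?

2.9

From (5.3, 4.5) to (7.0, 2.2), the brown sphere covered √(1.7² + 2.3²) ≈ 2.9 units.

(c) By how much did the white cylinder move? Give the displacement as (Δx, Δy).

(1.2, 2.6)

From the two frames, the white cylinder sits at roughly (3.9, 2.6) before and (5.1, 5.2) after.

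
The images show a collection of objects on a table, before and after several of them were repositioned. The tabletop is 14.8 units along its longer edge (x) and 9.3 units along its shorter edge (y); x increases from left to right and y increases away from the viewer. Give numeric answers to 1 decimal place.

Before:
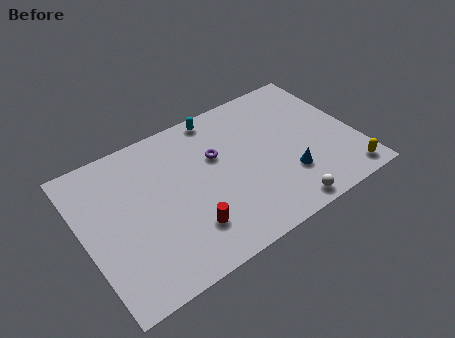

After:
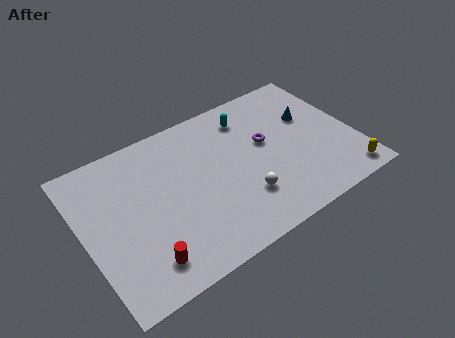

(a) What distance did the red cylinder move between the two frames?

2.6

The red cylinder was near (5.2, 2.3) before and (2.7, 1.7) after, so it travelled √(2.5² + 0.6²) ≈ 2.6 units.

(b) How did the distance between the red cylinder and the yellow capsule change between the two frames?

+2.4

The distance was about 8.7 in the first image and 11.1 in the second, so they moved 2.4 units further apart.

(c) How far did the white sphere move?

2.5

From (10.2, 0.9) to (8.3, 2.6), the white sphere covered √(1.9² + 1.7²) ≈ 2.5 units.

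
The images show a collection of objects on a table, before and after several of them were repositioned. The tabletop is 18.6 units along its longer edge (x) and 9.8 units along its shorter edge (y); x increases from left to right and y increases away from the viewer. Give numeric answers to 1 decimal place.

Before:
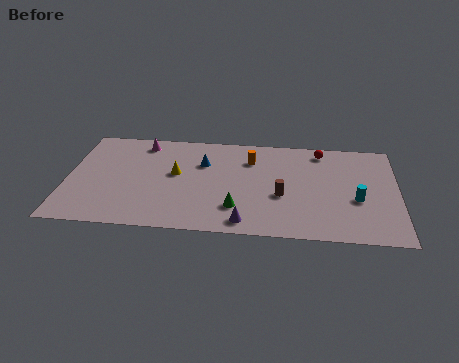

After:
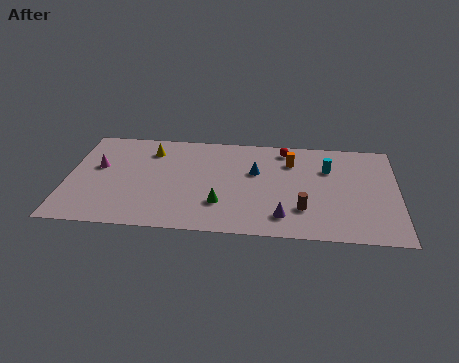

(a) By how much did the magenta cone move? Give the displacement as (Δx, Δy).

(-2.4, -2.6)

From the two frames, the magenta cone sits at roughly (4.1, 8.4) before and (1.7, 5.8) after.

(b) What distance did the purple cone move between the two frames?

2.2

The purple cone moved from about (10.1, 1.2) to (12.2, 1.9), a distance of √(2.1² + 0.7²) ≈ 2.2.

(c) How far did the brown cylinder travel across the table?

1.7

The brown cylinder moved from about (12.1, 3.9) to (13.3, 2.7), a distance of √(1.2² + 1.2²) ≈ 1.7.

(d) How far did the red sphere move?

2.1

The red sphere was near (14.3, 8.5) before and (12.2, 8.5) after, so it travelled √(2.1² + 0.0²) ≈ 2.1 units.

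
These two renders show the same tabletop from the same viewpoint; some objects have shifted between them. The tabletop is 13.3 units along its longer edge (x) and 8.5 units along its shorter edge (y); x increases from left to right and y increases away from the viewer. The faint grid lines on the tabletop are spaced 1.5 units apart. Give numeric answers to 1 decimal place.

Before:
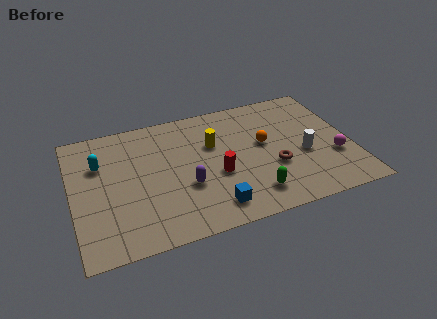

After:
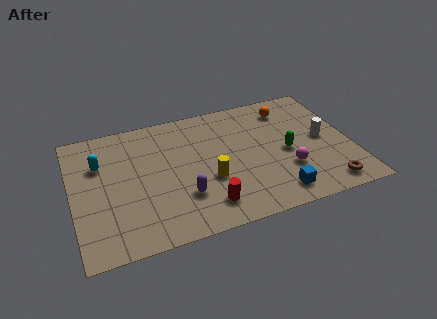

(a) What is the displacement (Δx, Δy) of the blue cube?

(3.0, -0.1)

From the two frames, the blue cube sits at roughly (6.4, 1.4) before and (9.4, 1.3) after.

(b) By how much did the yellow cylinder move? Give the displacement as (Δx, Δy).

(-0.4, -2.3)

From the two frames, the yellow cylinder sits at roughly (6.8, 5.5) before and (6.4, 3.2) after.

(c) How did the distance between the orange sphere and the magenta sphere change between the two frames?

+0.5

Before: roughly 3.7 units apart; after: 4.2. That's 0.5 units further apart.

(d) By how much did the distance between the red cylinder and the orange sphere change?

+4.2

They were about 2.8 units apart before and 7.0 after — 4.2 units further apart.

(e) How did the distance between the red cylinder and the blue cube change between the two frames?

+1.3

Before: roughly 2.0 units apart; after: 3.3. That's 1.3 units further apart.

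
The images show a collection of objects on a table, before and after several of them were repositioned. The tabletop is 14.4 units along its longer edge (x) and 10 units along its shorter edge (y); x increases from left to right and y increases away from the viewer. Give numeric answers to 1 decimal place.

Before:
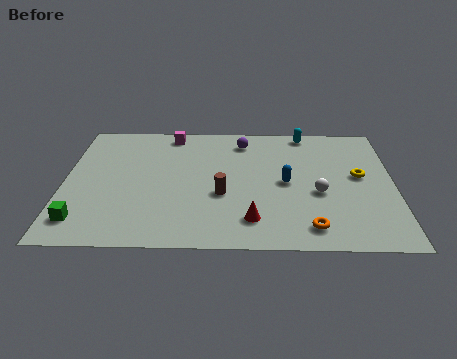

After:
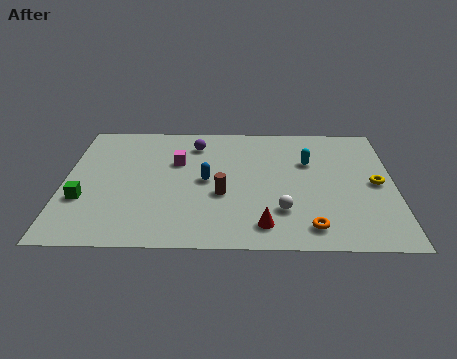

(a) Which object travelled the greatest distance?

the blue capsule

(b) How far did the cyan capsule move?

2.5

The cyan capsule moved from about (10.6, 9.1) to (10.7, 6.6), a distance of √(0.1² + 2.5²) ≈ 2.5.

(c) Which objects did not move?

the orange torus and the brown cylinder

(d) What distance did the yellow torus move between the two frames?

0.9

The yellow torus was near (12.9, 5.5) before and (13.6, 4.9) after, so it travelled √(0.7² + 0.6²) ≈ 0.9 units.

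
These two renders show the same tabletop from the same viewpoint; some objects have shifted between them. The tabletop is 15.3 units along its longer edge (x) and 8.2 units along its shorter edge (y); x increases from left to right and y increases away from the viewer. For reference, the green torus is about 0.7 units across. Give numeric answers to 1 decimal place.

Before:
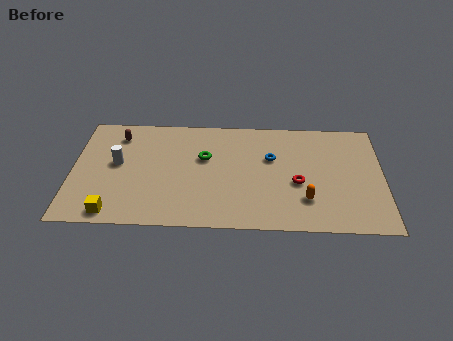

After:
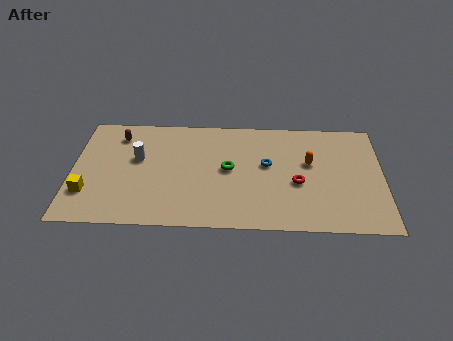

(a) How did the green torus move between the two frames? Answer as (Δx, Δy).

(1.2, -0.8)

From the two frames, the green torus sits at roughly (6.5, 5.1) before and (7.7, 4.3) after.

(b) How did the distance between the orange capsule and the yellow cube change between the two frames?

+1.7

Before: roughly 9.5 units apart; after: 11.2. That's 1.7 units further apart.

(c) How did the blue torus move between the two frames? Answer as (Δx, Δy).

(-0.2, -0.5)

The blue torus started near (9.8, 5.2) and ended near (9.6, 4.7).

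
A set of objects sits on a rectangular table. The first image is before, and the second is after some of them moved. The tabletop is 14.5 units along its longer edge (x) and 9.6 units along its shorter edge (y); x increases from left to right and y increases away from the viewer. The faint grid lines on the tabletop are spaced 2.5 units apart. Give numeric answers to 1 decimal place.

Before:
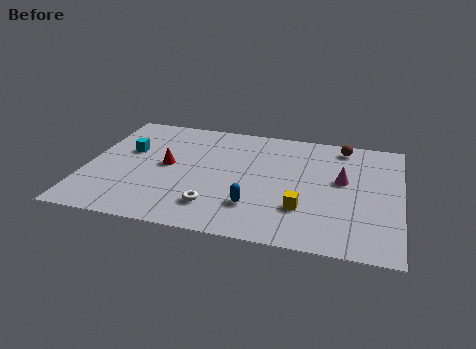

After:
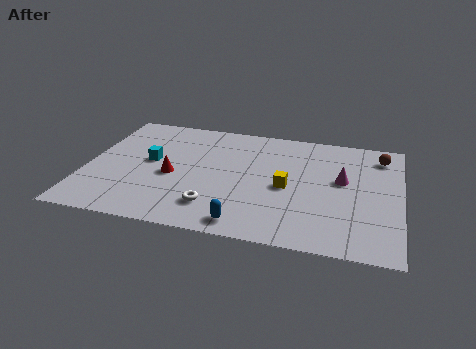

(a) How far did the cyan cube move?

1.3

From (1.8, 5.9) to (2.9, 5.2), the cyan cube covered √(1.1² + 0.7²) ≈ 1.3 units.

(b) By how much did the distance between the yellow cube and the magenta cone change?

-0.5

They were about 3.2 units apart before and 2.7 after — 0.5 units closer together.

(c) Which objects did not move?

the white torus and the magenta cone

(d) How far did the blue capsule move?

1.4

From (7.9, 2.5) to (7.6, 1.1), the blue capsule covered √(0.3² + 1.4²) ≈ 1.4 units.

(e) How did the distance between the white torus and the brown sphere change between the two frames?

+1.0

The distance was about 8.4 in the first image and 9.4 in the second, so they moved 1.0 units further apart.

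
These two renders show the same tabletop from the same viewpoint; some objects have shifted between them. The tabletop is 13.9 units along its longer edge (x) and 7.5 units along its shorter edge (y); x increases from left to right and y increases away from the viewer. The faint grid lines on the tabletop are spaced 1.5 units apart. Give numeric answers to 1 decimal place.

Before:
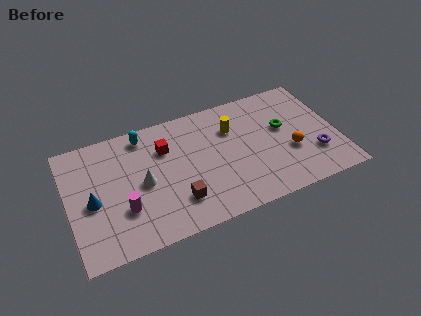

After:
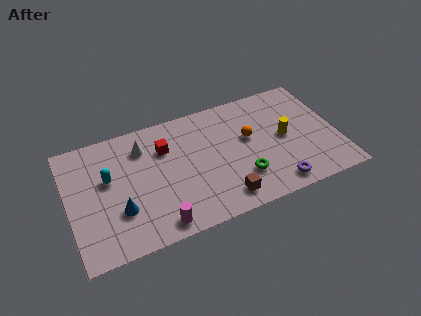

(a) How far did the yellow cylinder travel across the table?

3.0

The yellow cylinder was near (8.6, 5.3) before and (11.2, 3.8) after, so it travelled √(2.6² + 1.5²) ≈ 3.0 units.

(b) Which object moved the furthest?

the green torus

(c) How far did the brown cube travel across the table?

2.4

From (5.4, 1.9) to (7.7, 1.2), the brown cube covered √(2.3² + 0.7²) ≈ 2.4 units.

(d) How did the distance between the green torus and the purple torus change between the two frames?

-0.7

They were about 2.6 units apart before and 1.9 after — 0.7 units closer together.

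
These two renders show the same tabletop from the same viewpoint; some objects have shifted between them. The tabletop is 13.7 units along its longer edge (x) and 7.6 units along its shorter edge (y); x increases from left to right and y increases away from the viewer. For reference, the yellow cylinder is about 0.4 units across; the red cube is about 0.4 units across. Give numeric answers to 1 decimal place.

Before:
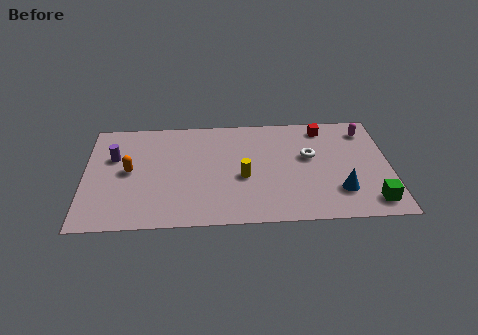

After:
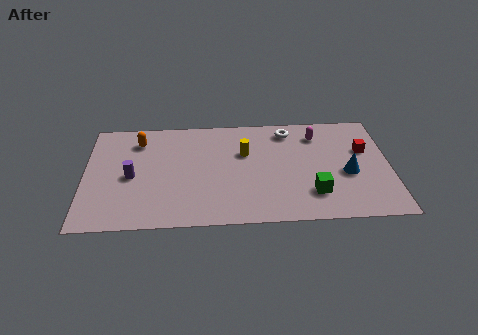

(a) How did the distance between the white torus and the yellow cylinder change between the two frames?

-0.8

They were about 3.3 units apart before and 2.5 after — 0.8 units closer together.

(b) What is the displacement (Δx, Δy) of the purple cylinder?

(0.8, -1.4)

The purple cylinder started near (1.3, 4.9) and ended near (2.1, 3.5).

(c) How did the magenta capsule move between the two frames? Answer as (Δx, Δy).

(-2.2, -0.2)

From the two frames, the magenta capsule sits at roughly (12.7, 6.2) before and (10.5, 6.0) after.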